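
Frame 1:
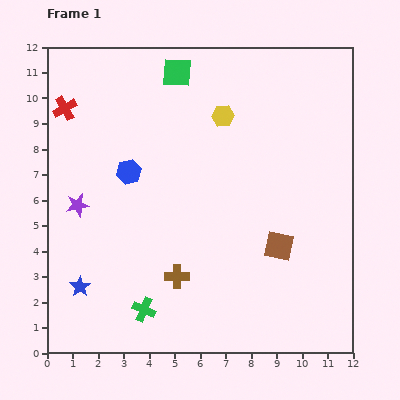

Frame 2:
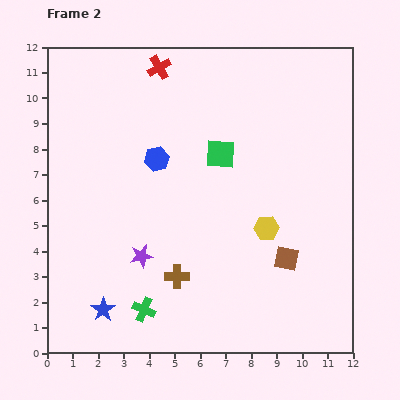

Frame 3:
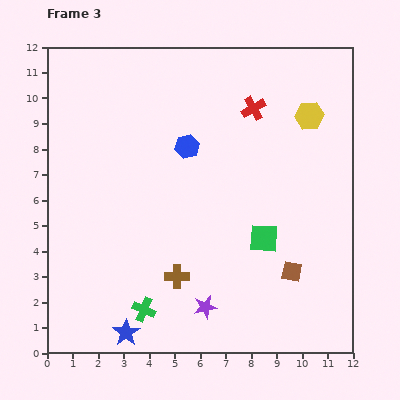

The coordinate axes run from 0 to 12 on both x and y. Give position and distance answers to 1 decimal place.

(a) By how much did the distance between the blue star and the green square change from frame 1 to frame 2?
-1.6

Distance in frame 1: 9.2. Distance in frame 2: 7.6.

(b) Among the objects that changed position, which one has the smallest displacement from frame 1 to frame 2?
the brown square

(moved 0.6)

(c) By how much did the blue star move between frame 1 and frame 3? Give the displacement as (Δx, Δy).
(1.8, -1.8)

The blue star was at (1.3, 2.6) in frame 1 and (3.1, 0.8) in frame 3.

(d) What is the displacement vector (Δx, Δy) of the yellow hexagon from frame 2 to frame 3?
(1.7, 4.4)

The yellow hexagon was at (8.6, 4.9) in frame 2 and (10.3, 9.3) in frame 3.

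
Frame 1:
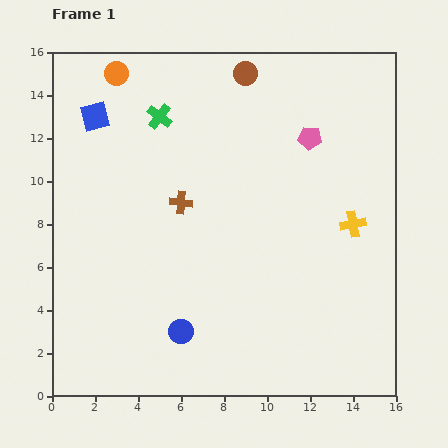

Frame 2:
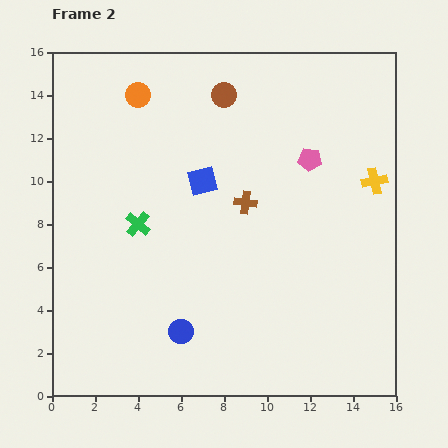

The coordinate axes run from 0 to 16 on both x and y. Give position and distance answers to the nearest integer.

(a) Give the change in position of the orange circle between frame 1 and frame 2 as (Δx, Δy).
(1, -1)

The orange circle was at (3, 15) in frame 1 and (4, 14) in frame 2.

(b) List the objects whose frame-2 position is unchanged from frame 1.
the blue circle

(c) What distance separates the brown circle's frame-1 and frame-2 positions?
1

The brown circle moved from (9, 15) to (8, 14), a distance of √(1² + 1²) ≈ 1.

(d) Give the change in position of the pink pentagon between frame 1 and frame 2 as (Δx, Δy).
(0, -1)

The pink pentagon was at (12, 12) in frame 1 and (12, 11) in frame 2.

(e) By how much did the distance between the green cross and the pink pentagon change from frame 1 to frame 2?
+2

Distance in frame 1: 7. Distance in frame 2: 9.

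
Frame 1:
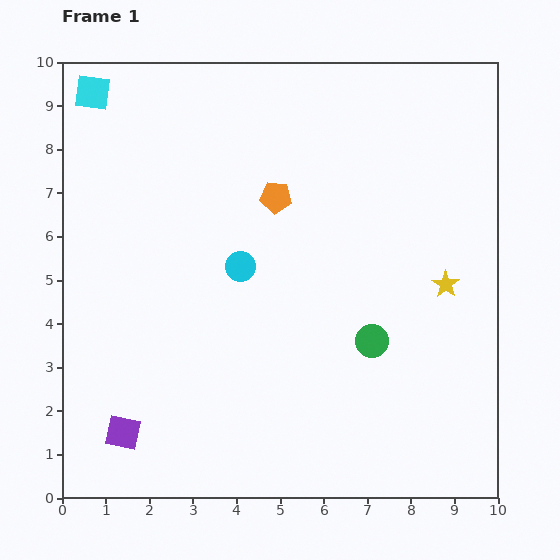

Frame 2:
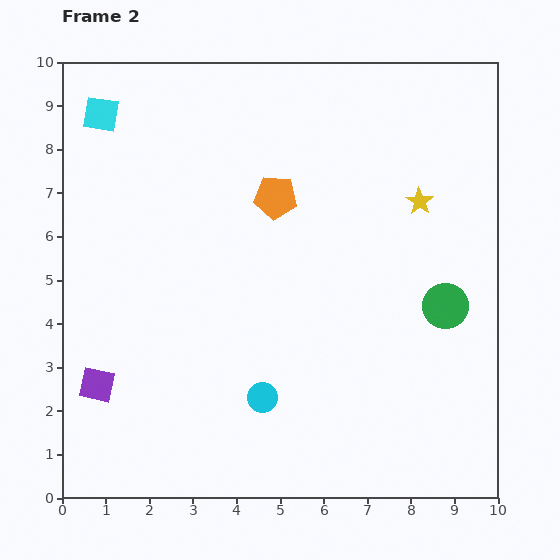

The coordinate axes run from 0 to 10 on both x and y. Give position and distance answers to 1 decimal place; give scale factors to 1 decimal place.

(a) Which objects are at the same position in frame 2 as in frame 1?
the orange pentagon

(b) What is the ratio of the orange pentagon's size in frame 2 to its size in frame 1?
1.4×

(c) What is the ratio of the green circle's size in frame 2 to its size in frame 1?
1.4×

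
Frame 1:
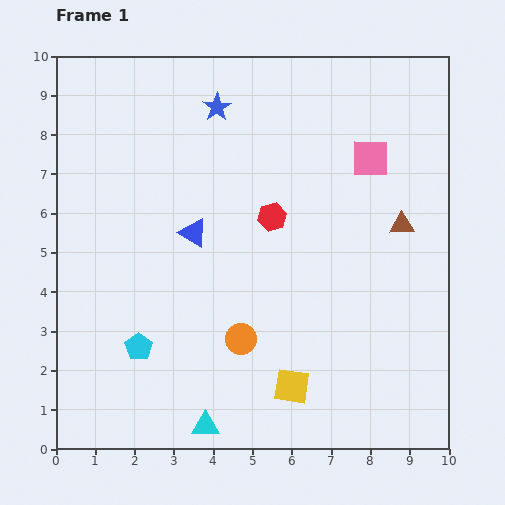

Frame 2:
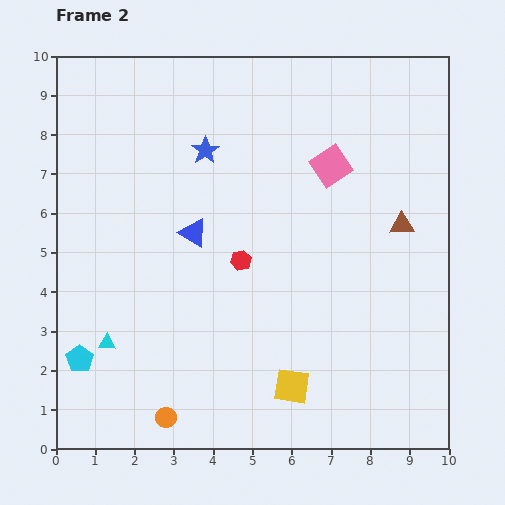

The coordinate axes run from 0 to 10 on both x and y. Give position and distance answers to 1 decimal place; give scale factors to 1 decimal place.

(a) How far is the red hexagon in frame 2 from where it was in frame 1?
1.4

The red hexagon moved from (5.5, 5.9) to (4.7, 4.8), a distance of √(0.8² + 1.1²) ≈ 1.4.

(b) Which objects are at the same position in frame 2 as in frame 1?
the brown triangle, the yellow square, the blue triangle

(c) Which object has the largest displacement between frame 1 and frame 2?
the cyan triangle

(moved 3.3; next 2.8)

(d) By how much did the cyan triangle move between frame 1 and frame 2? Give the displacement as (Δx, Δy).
(-2.5, 2.1)

The cyan triangle was at (3.8, 0.6) in frame 1 and (1.3, 2.7) in frame 2.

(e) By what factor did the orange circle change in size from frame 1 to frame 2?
0.7×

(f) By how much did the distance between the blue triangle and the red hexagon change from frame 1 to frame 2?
-0.6

Distance in frame 1: 2.0. Distance in frame 2: 1.4.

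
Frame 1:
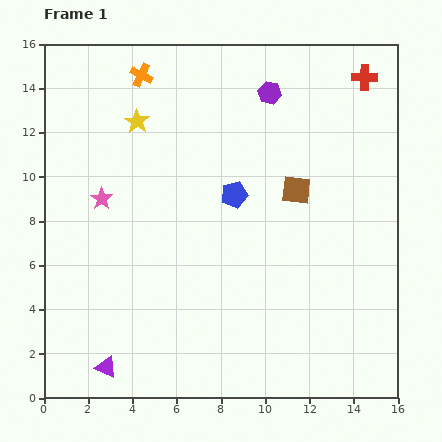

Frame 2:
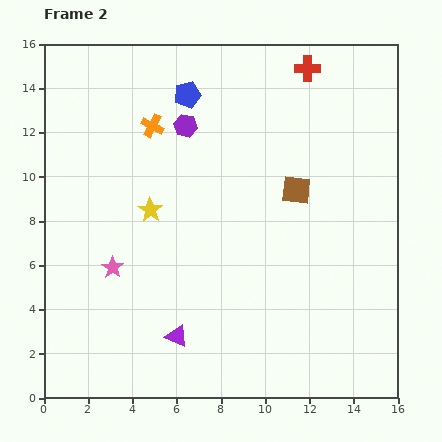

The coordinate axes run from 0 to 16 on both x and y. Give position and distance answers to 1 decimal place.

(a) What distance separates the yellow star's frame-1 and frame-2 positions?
4.0

The yellow star moved from (4.2, 12.5) to (4.8, 8.5), a distance of √(0.6² + 4.0²) ≈ 4.0.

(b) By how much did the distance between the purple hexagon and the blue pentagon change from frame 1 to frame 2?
-3.5

Distance in frame 1: 4.9. Distance in frame 2: 1.4.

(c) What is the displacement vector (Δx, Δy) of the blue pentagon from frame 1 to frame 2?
(-2.1, 4.5)

The blue pentagon was at (8.6, 9.2) in frame 1 and (6.5, 13.7) in frame 2.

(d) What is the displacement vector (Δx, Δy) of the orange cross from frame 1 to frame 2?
(0.5, -2.3)

The orange cross was at (4.4, 14.6) in frame 1 and (4.9, 12.3) in frame 2.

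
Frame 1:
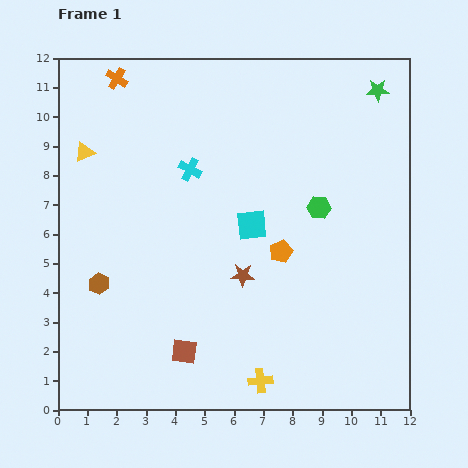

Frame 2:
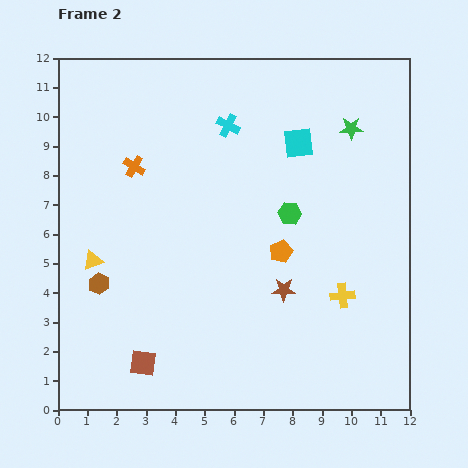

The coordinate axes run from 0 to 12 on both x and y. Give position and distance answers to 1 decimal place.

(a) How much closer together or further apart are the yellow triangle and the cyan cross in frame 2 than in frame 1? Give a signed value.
+2.9

Distance in frame 1: 3.6. Distance in frame 2: 6.5.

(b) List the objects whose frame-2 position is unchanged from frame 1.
the orange pentagon, the brown hexagon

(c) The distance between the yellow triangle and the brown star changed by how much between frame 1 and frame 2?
-0.2

Distance in frame 1: 6.8. Distance in frame 2: 6.6.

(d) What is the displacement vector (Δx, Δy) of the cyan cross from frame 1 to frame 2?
(1.3, 1.5)

The cyan cross was at (4.5, 8.2) in frame 1 and (5.8, 9.7) in frame 2.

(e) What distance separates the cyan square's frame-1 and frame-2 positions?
3.2

The cyan square moved from (6.6, 6.3) to (8.2, 9.1), a distance of √(1.6² + 2.8²) ≈ 3.2.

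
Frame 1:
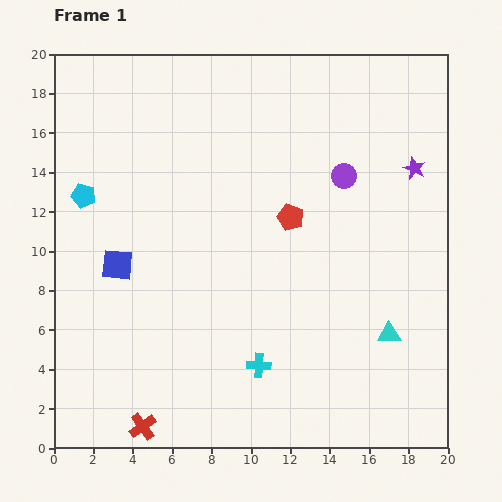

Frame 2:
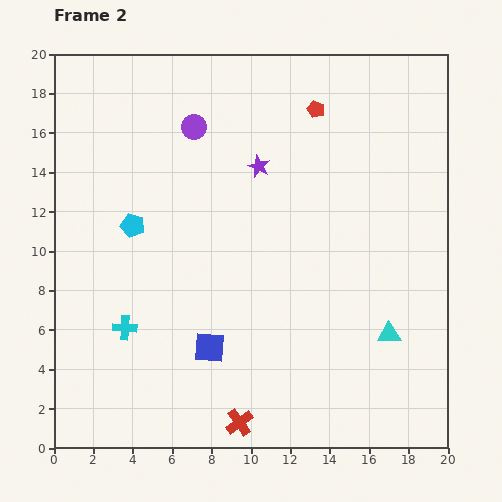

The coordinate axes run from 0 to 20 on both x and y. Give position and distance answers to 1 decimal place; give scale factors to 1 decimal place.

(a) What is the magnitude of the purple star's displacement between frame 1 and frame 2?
7.9

The purple star moved from (18.3, 14.2) to (10.4, 14.3), a distance of √(7.9² + 0.1²) ≈ 7.9.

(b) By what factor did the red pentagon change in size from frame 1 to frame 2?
0.7×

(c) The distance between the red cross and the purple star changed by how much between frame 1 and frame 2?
-6.0

Distance in frame 1: 19.0. Distance in frame 2: 13.0.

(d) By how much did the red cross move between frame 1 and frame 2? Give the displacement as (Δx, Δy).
(4.9, 0.2)

The red cross was at (4.5, 1.1) in frame 1 and (9.4, 1.3) in frame 2.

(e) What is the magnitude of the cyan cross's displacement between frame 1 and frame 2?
7.1

The cyan cross moved from (10.4, 4.2) to (3.6, 6.1), a distance of √(6.8² + 1.9²) ≈ 7.1.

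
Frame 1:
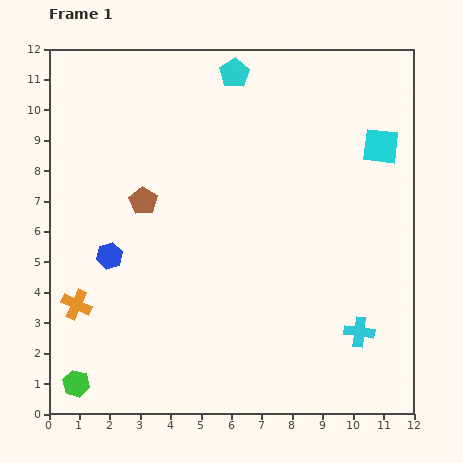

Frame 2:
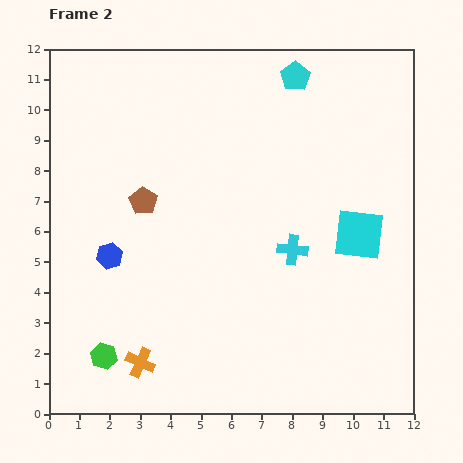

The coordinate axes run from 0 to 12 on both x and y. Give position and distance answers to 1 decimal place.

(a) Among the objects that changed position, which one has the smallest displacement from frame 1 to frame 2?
the green hexagon

(moved 1.3)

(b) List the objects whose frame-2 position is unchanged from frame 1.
the brown pentagon, the blue hexagon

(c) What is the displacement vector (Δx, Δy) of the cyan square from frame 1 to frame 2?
(-0.7, -2.9)

The cyan square was at (10.9, 8.8) in frame 1 and (10.2, 5.9) in frame 2.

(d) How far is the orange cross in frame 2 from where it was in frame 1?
2.8

The orange cross moved from (0.9, 3.6) to (3.0, 1.7), a distance of √(2.1² + 1.9²) ≈ 2.8.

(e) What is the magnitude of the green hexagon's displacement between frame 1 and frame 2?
1.3

The green hexagon moved from (0.9, 1.0) to (1.8, 1.9), a distance of √(0.9² + 0.9²) ≈ 1.3.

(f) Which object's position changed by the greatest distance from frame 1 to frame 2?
the cyan cross

(moved 3.5; next 3.0)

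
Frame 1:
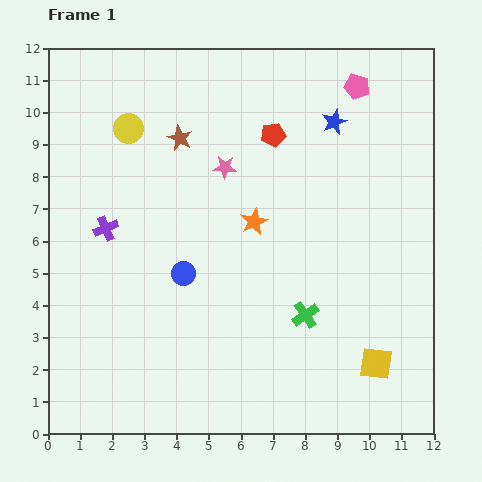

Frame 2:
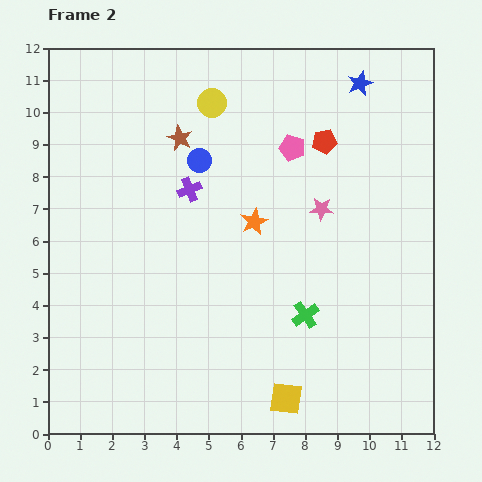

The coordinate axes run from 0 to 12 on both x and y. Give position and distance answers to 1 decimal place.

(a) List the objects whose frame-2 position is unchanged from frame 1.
the orange star, the green cross, the brown star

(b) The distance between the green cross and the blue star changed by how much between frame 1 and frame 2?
+1.3

Distance in frame 1: 6.1. Distance in frame 2: 7.4.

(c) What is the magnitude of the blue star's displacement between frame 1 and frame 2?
1.4

The blue star moved from (8.9, 9.7) to (9.7, 10.9), a distance of √(0.8² + 1.2²) ≈ 1.4.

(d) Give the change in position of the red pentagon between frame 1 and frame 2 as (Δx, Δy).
(1.6, -0.2)

The red pentagon was at (7.0, 9.3) in frame 1 and (8.6, 9.1) in frame 2.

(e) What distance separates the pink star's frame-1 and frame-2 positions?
3.3

The pink star moved from (5.5, 8.3) to (8.5, 7.0), a distance of √(3.0² + 1.3²) ≈ 3.3.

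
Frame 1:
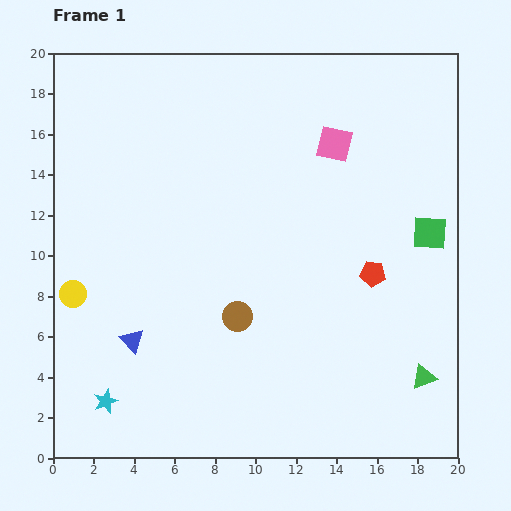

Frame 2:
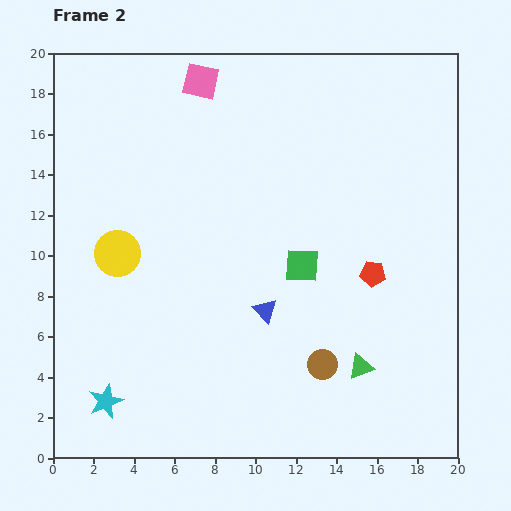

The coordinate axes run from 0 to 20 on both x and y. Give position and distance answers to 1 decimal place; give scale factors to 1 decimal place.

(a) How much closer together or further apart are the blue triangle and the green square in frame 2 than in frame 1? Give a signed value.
-12.8

Distance in frame 1: 15.6. Distance in frame 2: 2.8.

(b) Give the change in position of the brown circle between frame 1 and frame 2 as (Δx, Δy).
(4.2, -2.4)

The brown circle was at (9.1, 7.0) in frame 1 and (13.3, 4.6) in frame 2.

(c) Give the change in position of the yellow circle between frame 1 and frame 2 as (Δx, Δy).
(2.2, 2.0)

The yellow circle was at (1.0, 8.1) in frame 1 and (3.2, 10.1) in frame 2.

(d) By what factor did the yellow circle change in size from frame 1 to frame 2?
1.7×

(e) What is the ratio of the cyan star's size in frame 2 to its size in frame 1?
1.4×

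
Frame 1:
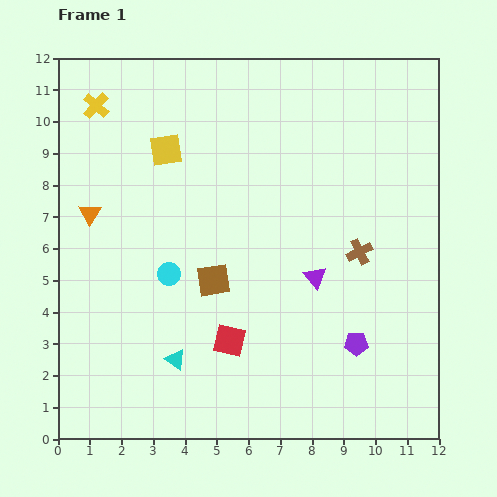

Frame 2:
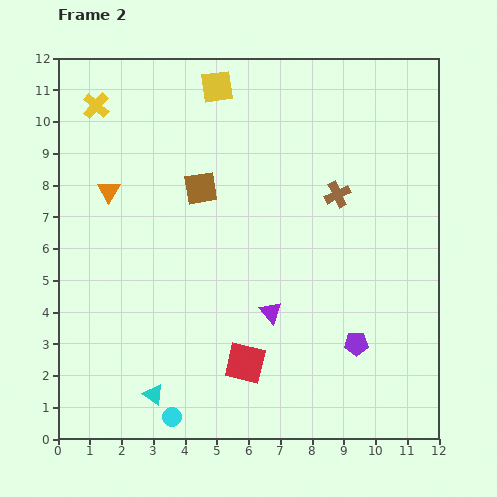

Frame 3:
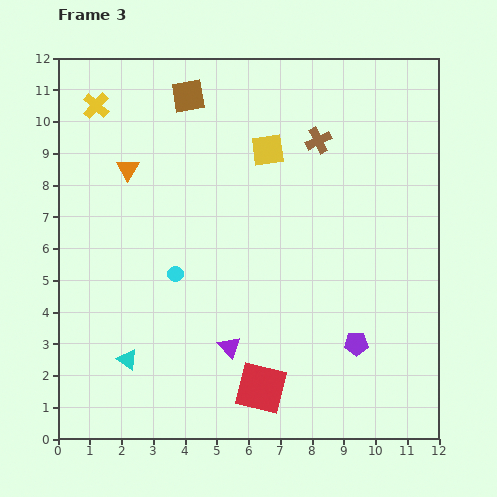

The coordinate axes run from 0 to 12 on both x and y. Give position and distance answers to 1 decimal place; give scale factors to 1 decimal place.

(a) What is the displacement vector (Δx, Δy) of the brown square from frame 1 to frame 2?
(-0.4, 2.9)

The brown square was at (4.9, 5.0) in frame 1 and (4.5, 7.9) in frame 2.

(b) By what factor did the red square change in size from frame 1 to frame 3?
1.6×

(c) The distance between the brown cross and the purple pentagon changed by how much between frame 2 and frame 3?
+1.8

Distance in frame 2: 4.7. Distance in frame 3: 6.5.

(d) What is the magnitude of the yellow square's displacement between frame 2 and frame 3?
2.6

The yellow square moved from (5.0, 11.1) to (6.6, 9.1), a distance of √(1.6² + 2.0²) ≈ 2.6.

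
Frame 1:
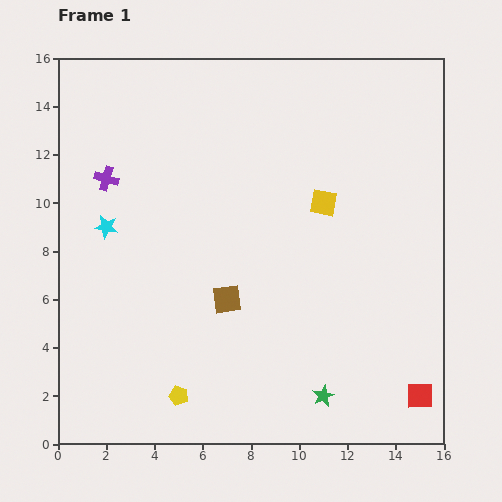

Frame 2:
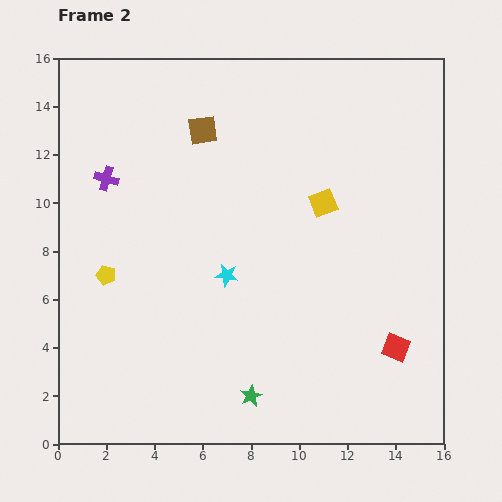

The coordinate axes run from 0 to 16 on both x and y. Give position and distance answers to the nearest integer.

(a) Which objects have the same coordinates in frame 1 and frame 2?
the purple cross, the yellow square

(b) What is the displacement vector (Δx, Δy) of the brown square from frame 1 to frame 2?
(-1, 7)

The brown square was at (7, 6) in frame 1 and (6, 13) in frame 2.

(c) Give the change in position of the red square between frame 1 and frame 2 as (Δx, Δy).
(-1, 2)

The red square was at (15, 2) in frame 1 and (14, 4) in frame 2.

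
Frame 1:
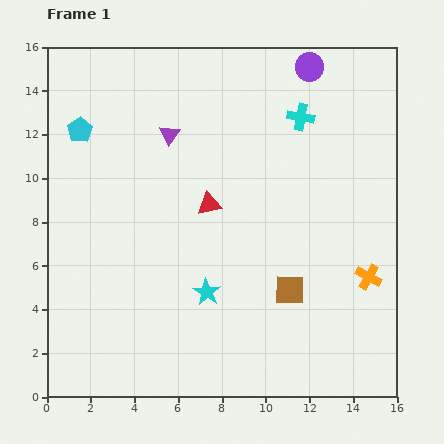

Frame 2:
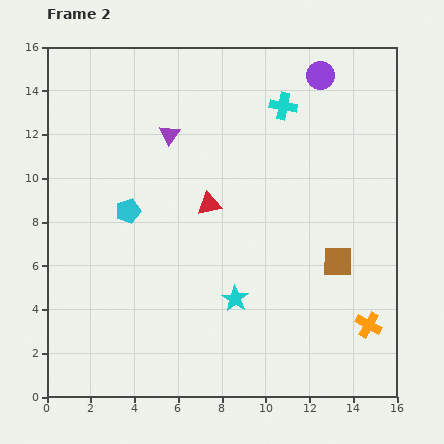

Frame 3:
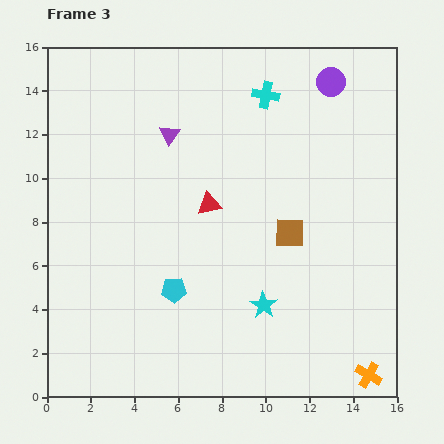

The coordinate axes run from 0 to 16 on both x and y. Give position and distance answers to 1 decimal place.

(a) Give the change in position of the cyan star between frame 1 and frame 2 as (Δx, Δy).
(1.3, -0.3)

The cyan star was at (7.3, 4.8) in frame 1 and (8.6, 4.5) in frame 2.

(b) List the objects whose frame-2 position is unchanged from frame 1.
the purple triangle, the red triangle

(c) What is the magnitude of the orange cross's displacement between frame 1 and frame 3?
4.5

The orange cross moved from (14.7, 5.5) to (14.7, 1.0), a distance of √(0.0² + 4.5²) ≈ 4.5.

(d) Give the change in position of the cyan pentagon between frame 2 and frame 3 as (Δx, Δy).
(2.1, -3.6)

The cyan pentagon was at (3.7, 8.5) in frame 2 and (5.8, 4.9) in frame 3.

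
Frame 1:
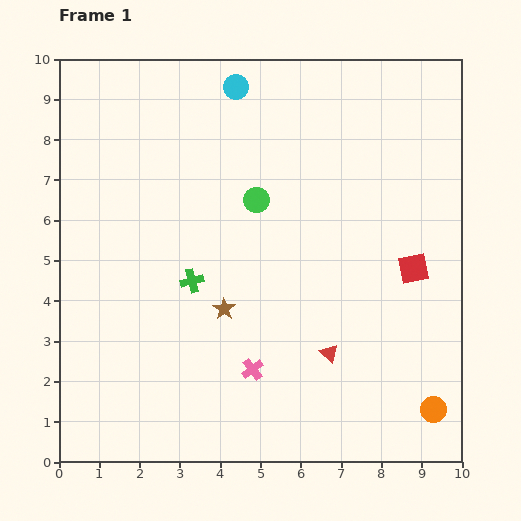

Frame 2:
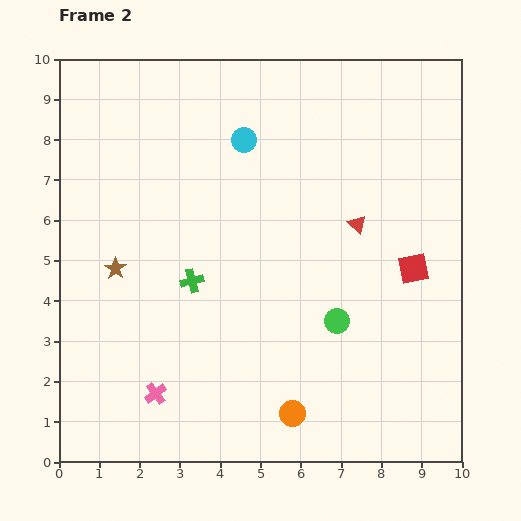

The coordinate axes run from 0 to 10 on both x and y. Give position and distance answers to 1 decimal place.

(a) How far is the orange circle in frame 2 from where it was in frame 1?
3.5

The orange circle moved from (9.3, 1.3) to (5.8, 1.2), a distance of √(3.5² + 0.1²) ≈ 3.5.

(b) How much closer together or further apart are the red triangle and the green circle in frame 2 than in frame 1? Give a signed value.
-1.7

Distance in frame 1: 4.2. Distance in frame 2: 2.5.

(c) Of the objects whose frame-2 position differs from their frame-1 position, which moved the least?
the cyan circle

(moved 1.3)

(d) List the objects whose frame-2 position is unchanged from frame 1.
the red square, the green cross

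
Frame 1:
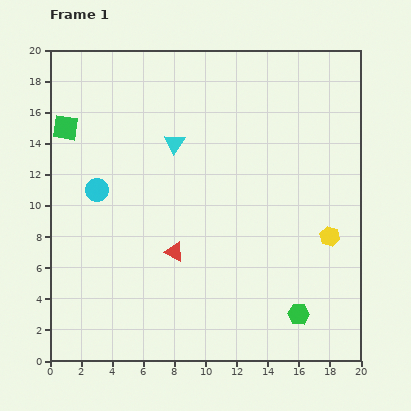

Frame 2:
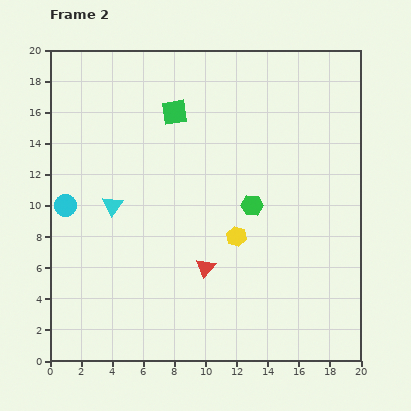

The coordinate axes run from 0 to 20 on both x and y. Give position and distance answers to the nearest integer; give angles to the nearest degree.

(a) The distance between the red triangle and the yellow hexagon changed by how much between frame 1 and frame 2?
-7

Distance in frame 1: 10. Distance in frame 2: 3.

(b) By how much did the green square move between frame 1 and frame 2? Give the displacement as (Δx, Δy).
(7, 1)

The green square was at (1, 15) in frame 1 and (8, 16) in frame 2.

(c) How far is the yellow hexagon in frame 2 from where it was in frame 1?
6

The yellow hexagon moved from (18, 8) to (12, 8), a distance of √(6² + 0²) ≈ 6.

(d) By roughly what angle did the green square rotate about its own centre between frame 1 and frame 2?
18° counter-clockwise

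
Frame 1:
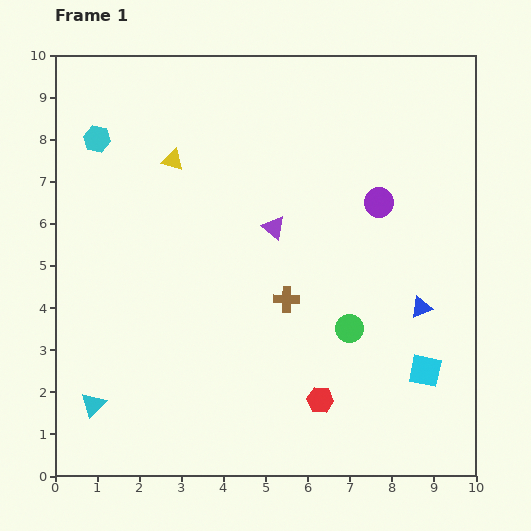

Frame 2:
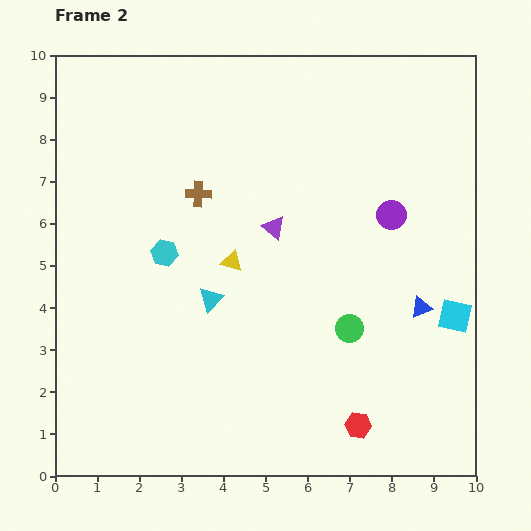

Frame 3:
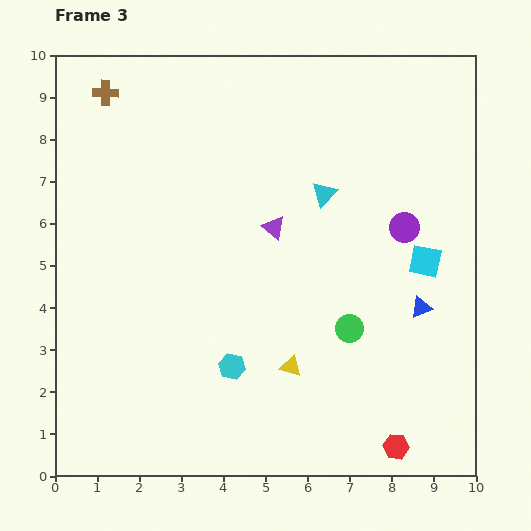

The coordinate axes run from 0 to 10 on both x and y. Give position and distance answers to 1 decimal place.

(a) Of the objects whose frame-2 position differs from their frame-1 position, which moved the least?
the purple circle

(moved 0.4)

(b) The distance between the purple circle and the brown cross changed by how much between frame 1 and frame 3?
+4.6

Distance in frame 1: 3.2. Distance in frame 3: 7.8.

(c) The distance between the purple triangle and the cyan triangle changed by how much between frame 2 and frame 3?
-0.9

Distance in frame 2: 2.3. Distance in frame 3: 1.4.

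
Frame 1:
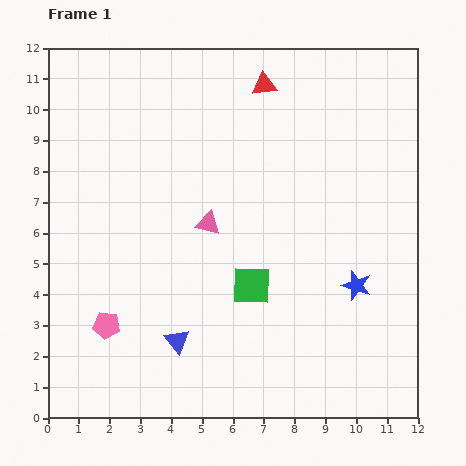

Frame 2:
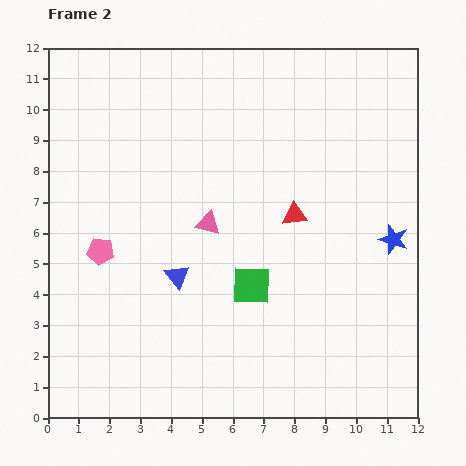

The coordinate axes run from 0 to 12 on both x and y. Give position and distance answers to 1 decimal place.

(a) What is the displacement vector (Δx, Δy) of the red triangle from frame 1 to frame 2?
(1.0, -4.2)

The red triangle was at (7.0, 10.8) in frame 1 and (8.0, 6.6) in frame 2.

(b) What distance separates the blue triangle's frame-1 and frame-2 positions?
2.1

The blue triangle moved from (4.2, 2.5) to (4.2, 4.6), a distance of √(0.0² + 2.1²) ≈ 2.1.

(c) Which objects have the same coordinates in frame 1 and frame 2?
the green square, the pink triangle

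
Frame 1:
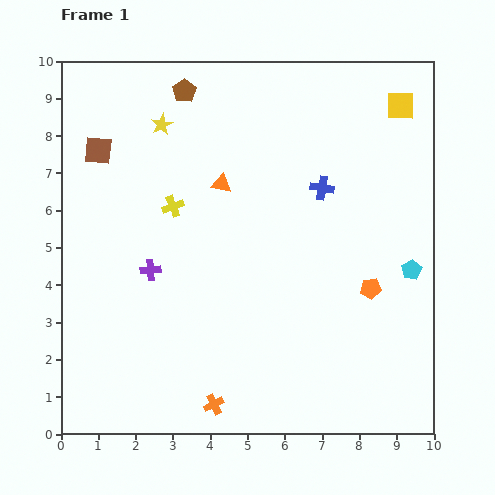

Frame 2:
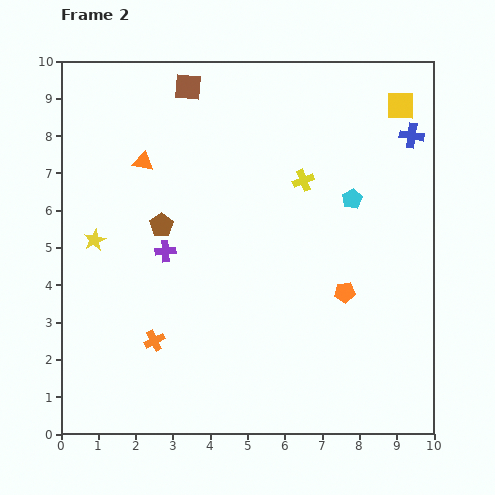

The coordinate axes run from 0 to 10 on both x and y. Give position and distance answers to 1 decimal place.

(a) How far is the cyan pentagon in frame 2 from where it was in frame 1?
2.5

The cyan pentagon moved from (9.4, 4.4) to (7.8, 6.3), a distance of √(1.6² + 1.9²) ≈ 2.5.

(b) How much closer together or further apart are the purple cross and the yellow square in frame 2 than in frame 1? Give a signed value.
-0.6

Distance in frame 1: 8.0. Distance in frame 2: 7.4.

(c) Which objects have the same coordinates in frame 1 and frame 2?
the yellow square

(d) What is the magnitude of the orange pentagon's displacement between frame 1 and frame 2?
0.7

The orange pentagon moved from (8.3, 3.9) to (7.6, 3.8), a distance of √(0.7² + 0.1²) ≈ 0.7.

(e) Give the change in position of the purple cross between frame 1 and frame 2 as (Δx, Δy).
(0.4, 0.5)

The purple cross was at (2.4, 4.4) in frame 1 and (2.8, 4.9) in frame 2.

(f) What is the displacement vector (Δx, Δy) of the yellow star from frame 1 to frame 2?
(-1.8, -3.1)

The yellow star was at (2.7, 8.3) in frame 1 and (0.9, 5.2) in frame 2.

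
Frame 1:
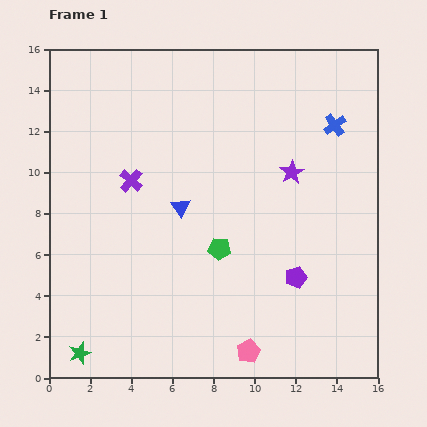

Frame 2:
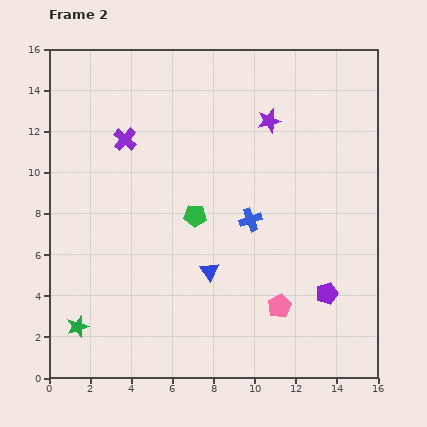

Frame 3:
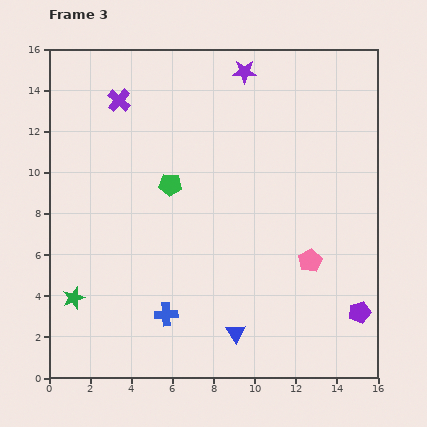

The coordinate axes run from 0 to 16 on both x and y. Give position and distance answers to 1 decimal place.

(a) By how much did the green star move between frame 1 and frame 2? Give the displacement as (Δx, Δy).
(-0.1, 1.3)

The green star was at (1.5, 1.2) in frame 1 and (1.4, 2.5) in frame 2.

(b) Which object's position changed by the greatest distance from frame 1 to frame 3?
the blue cross

(moved 12.3; next 6.7)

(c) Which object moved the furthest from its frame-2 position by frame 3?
the blue cross

(moved 6.2; next 3.3)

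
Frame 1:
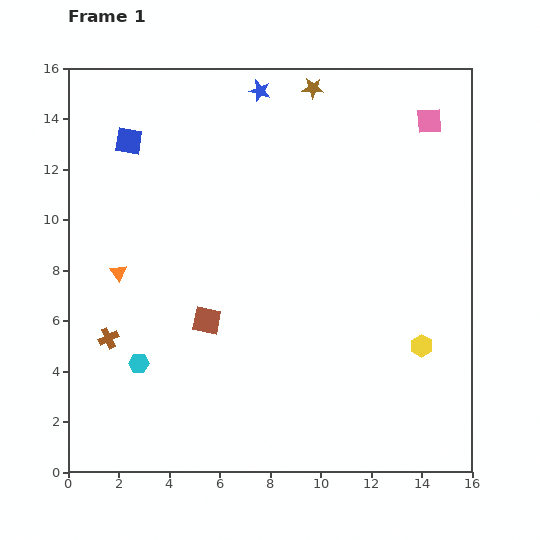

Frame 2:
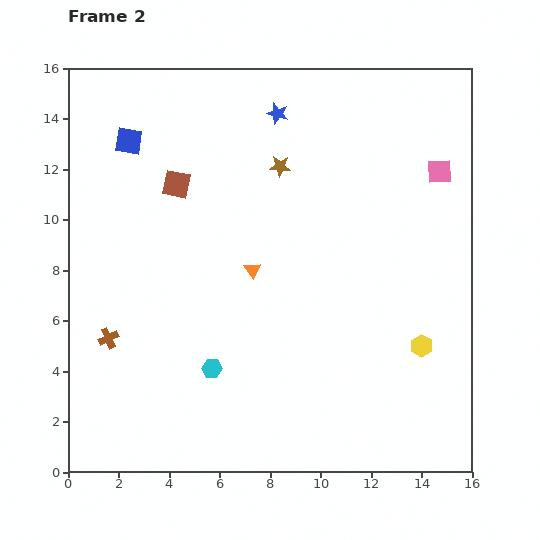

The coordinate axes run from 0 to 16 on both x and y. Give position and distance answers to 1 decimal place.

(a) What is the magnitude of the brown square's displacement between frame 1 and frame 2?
5.5

The brown square moved from (5.5, 6.0) to (4.3, 11.4), a distance of √(1.2² + 5.4²) ≈ 5.5.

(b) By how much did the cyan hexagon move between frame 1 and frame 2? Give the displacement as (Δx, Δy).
(2.9, -0.2)

The cyan hexagon was at (2.8, 4.3) in frame 1 and (5.7, 4.1) in frame 2.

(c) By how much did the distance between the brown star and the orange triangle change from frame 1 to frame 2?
-6.4

Distance in frame 1: 10.6. Distance in frame 2: 4.2.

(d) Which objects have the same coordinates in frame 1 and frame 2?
the blue square, the brown cross, the yellow hexagon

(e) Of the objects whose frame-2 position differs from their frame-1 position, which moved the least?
the blue star

(moved 1.1)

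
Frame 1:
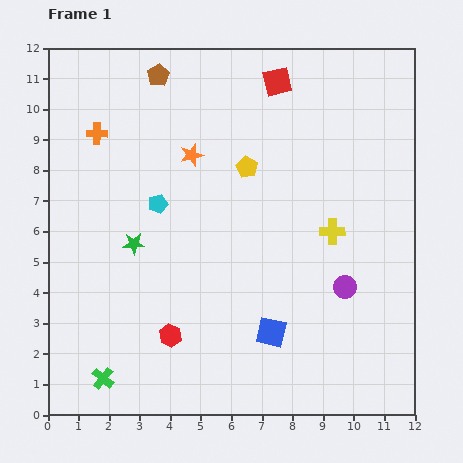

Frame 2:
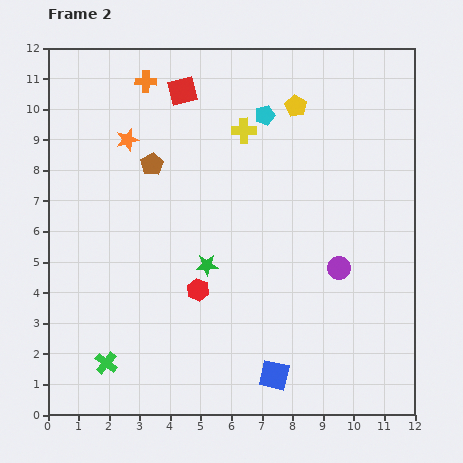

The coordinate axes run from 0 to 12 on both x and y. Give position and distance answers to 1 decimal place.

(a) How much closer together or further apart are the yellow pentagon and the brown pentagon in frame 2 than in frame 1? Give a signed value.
+0.9

Distance in frame 1: 4.2. Distance in frame 2: 5.1.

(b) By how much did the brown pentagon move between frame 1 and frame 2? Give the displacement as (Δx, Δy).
(-0.2, -2.9)

The brown pentagon was at (3.6, 11.1) in frame 1 and (3.4, 8.2) in frame 2.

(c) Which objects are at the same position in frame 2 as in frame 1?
none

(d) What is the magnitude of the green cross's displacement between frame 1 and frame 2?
0.5

The green cross moved from (1.8, 1.2) to (1.9, 1.7), a distance of √(0.1² + 0.5²) ≈ 0.5.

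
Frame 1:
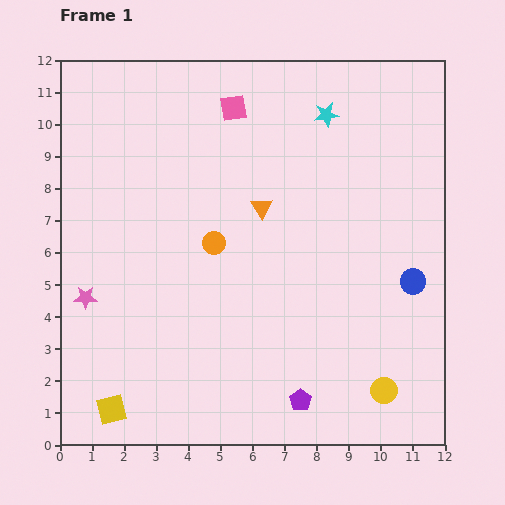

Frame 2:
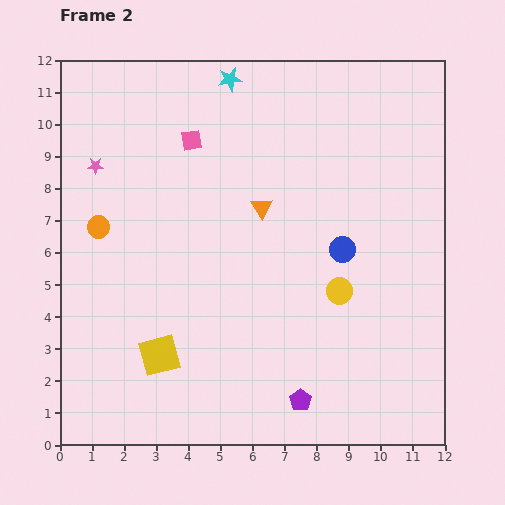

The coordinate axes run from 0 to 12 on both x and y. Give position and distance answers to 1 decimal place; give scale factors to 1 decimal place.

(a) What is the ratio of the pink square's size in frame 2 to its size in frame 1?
0.8×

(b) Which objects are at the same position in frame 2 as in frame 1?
the purple pentagon, the orange triangle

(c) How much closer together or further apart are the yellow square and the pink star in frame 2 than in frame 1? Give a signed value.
+2.6

Distance in frame 1: 3.6. Distance in frame 2: 6.2.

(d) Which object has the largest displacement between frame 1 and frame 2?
the pink star

(moved 4.1; next 3.6)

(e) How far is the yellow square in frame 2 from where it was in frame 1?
2.3

The yellow square moved from (1.6, 1.1) to (3.1, 2.8), a distance of √(1.5² + 1.7²) ≈ 2.3.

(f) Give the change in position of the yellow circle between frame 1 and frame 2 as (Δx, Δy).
(-1.4, 3.1)

The yellow circle was at (10.1, 1.7) in frame 1 and (8.7, 4.8) in frame 2.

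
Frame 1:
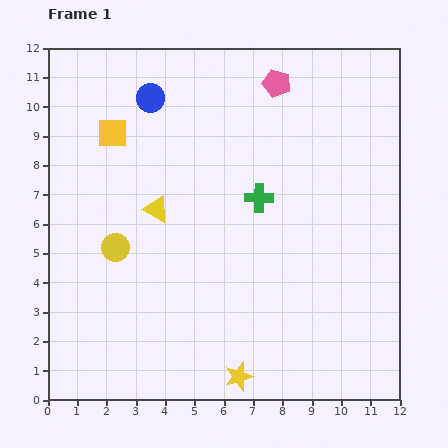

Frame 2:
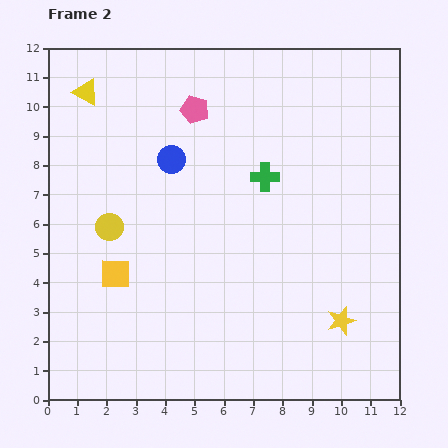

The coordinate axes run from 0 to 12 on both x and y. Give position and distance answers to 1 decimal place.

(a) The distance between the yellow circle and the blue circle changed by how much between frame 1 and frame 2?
-2.1

Distance in frame 1: 5.2. Distance in frame 2: 3.1.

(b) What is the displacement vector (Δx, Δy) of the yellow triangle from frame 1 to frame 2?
(-2.4, 4.0)

The yellow triangle was at (3.7, 6.5) in frame 1 and (1.3, 10.5) in frame 2.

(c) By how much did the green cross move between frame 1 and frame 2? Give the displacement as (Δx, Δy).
(0.2, 0.7)

The green cross was at (7.2, 6.9) in frame 1 and (7.4, 7.6) in frame 2.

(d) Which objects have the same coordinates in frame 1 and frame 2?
none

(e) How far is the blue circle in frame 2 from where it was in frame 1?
2.2

The blue circle moved from (3.5, 10.3) to (4.2, 8.2), a distance of √(0.7² + 2.1²) ≈ 2.2.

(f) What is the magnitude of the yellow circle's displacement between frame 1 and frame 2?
0.7

The yellow circle moved from (2.3, 5.2) to (2.1, 5.9), a distance of √(0.2² + 0.7²) ≈ 0.7.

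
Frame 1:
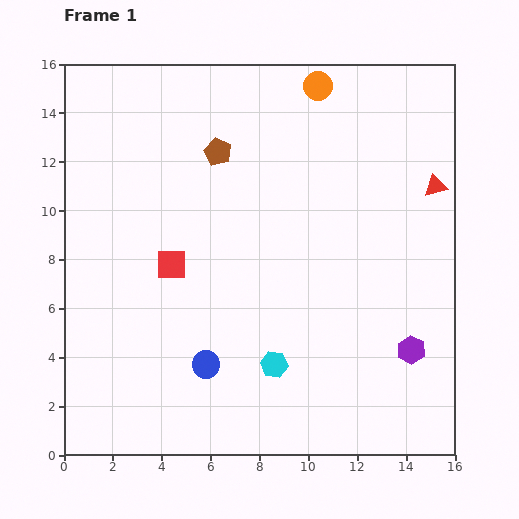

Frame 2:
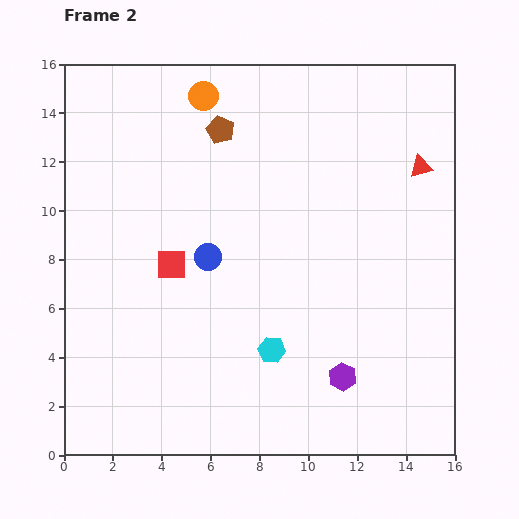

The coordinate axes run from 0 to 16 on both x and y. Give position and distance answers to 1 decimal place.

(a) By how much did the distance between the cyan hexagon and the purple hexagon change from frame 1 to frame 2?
-2.5

Distance in frame 1: 5.6. Distance in frame 2: 3.1.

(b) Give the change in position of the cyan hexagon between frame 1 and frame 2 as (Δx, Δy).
(-0.1, 0.6)

The cyan hexagon was at (8.6, 3.7) in frame 1 and (8.5, 4.3) in frame 2.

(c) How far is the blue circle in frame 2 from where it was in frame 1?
4.4

The blue circle moved from (5.8, 3.7) to (5.9, 8.1), a distance of √(0.1² + 4.4²) ≈ 4.4.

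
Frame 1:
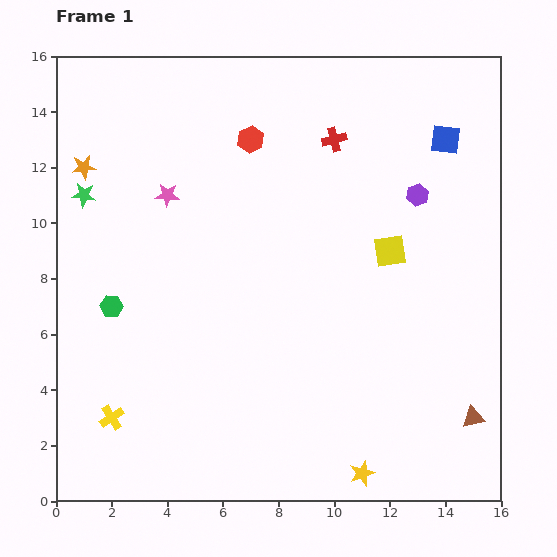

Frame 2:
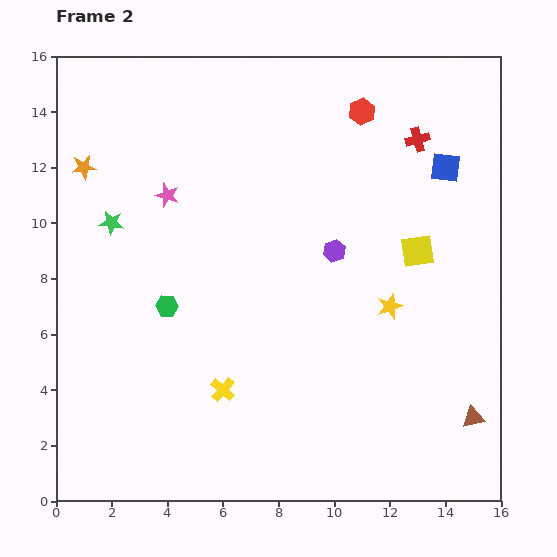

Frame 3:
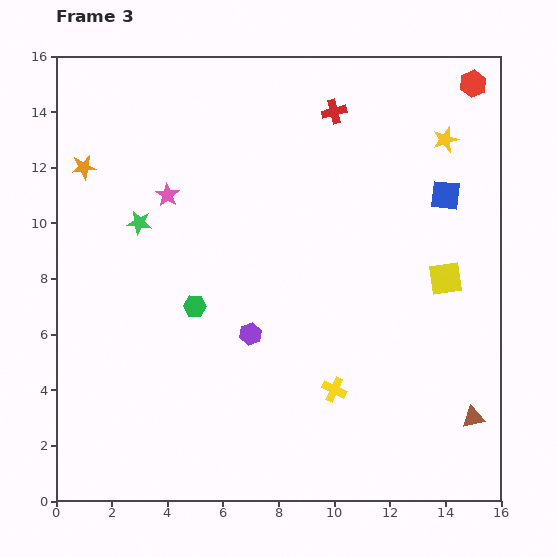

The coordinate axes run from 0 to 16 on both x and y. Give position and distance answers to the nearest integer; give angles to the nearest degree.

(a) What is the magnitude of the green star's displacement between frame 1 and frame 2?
1

The green star moved from (1, 11) to (2, 10), a distance of √(1² + 1²) ≈ 1.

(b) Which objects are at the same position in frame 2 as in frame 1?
the brown triangle, the orange star, the pink star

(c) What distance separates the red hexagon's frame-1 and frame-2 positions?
4

The red hexagon moved from (7, 13) to (11, 14), a distance of √(4² + 1²) ≈ 4.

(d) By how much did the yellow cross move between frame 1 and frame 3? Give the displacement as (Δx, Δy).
(8, 1)

The yellow cross was at (2, 3) in frame 1 and (10, 4) in frame 3.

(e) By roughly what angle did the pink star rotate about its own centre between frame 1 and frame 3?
30° clockwise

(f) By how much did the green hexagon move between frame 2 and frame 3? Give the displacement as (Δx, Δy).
(1, 0)

The green hexagon was at (4, 7) in frame 2 and (5, 7) in frame 3.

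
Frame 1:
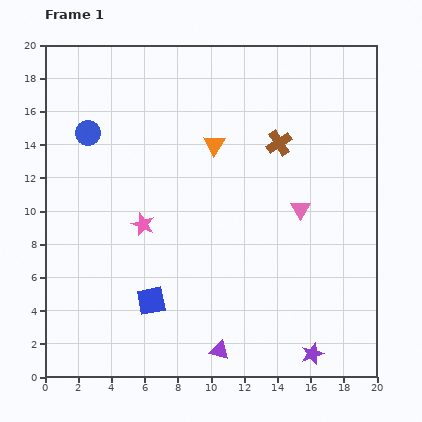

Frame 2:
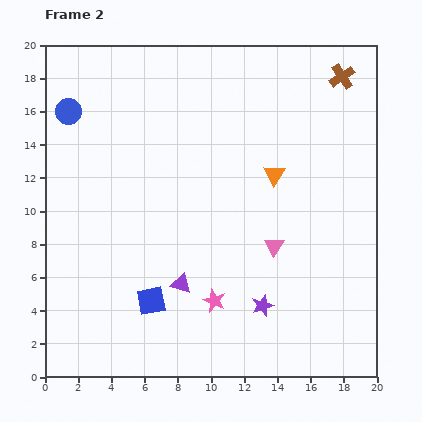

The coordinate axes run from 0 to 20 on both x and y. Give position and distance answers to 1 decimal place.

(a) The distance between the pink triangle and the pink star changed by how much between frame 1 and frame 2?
-4.6

Distance in frame 1: 9.5. Distance in frame 2: 4.9.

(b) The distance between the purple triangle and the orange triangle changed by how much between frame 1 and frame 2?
-3.7

Distance in frame 1: 12.4. Distance in frame 2: 8.7.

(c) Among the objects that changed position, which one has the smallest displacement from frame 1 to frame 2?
the blue circle

(moved 1.8)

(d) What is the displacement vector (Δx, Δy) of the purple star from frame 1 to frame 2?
(-3.0, 2.9)

The purple star was at (16.1, 1.4) in frame 1 and (13.1, 4.3) in frame 2.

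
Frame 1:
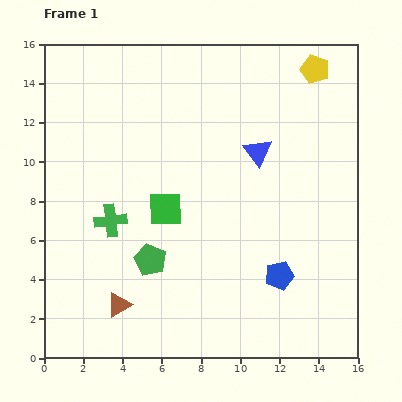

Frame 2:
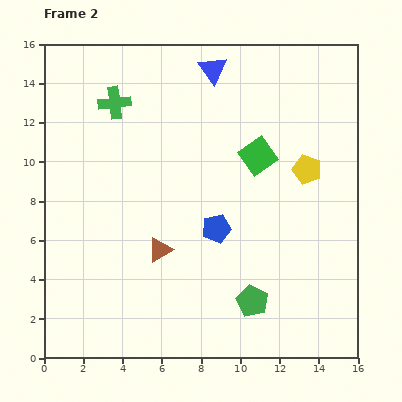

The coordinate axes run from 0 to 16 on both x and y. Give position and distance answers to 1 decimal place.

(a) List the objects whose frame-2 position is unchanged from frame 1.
none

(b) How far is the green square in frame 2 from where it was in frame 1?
5.4

The green square moved from (6.2, 7.6) to (10.9, 10.3), a distance of √(4.7² + 2.7²) ≈ 5.4.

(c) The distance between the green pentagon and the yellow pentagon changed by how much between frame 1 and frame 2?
-5.5

Distance in frame 1: 12.8. Distance in frame 2: 7.3.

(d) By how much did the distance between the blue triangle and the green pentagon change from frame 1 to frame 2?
+4.2

Distance in frame 1: 7.8. Distance in frame 2: 12.0.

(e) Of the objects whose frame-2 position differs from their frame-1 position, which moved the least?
the brown triangle

(moved 3.5)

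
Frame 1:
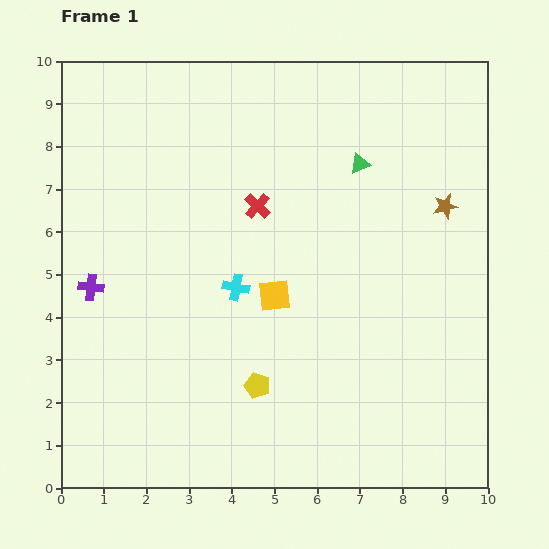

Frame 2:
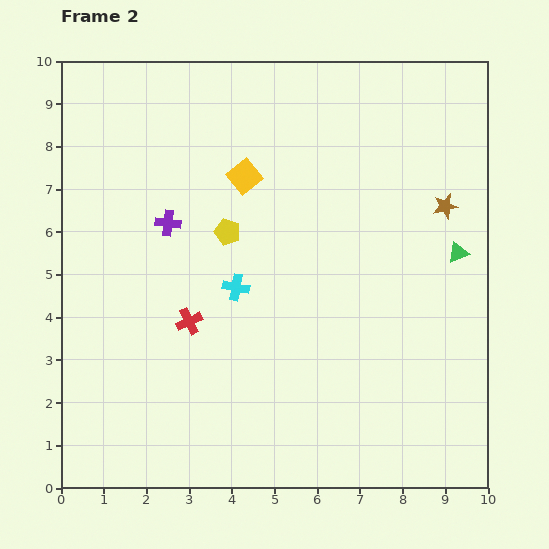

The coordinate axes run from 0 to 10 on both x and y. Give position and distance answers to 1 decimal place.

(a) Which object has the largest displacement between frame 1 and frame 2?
the yellow pentagon

(moved 3.7; next 3.1)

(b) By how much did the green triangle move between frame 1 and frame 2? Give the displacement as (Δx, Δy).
(2.3, -2.1)

The green triangle was at (7.0, 7.6) in frame 1 and (9.3, 5.5) in frame 2.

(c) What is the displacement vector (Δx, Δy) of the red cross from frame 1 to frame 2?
(-1.6, -2.7)

The red cross was at (4.6, 6.6) in frame 1 and (3.0, 3.9) in frame 2.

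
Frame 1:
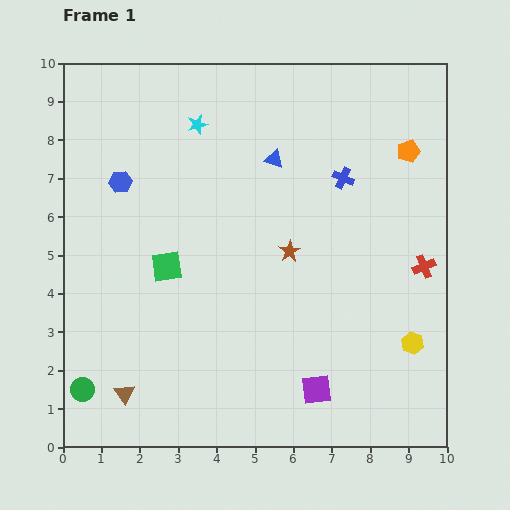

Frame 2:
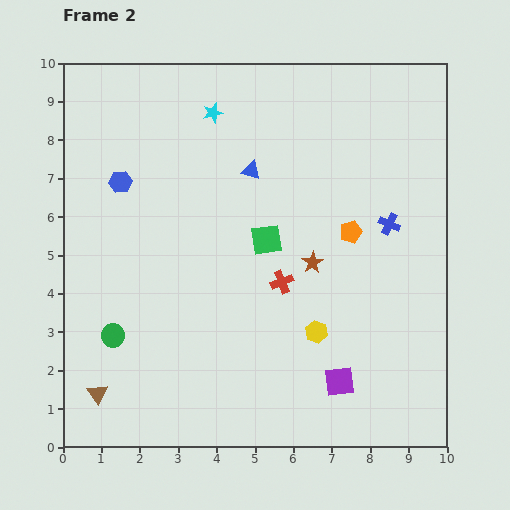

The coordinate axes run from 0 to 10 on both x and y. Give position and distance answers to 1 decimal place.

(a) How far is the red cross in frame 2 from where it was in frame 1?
3.7

The red cross moved from (9.4, 4.7) to (5.7, 4.3), a distance of √(3.7² + 0.4²) ≈ 3.7.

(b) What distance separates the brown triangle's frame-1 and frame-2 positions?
0.7

The brown triangle moved from (1.6, 1.4) to (0.9, 1.4), a distance of √(0.7² + 0.0²) ≈ 0.7.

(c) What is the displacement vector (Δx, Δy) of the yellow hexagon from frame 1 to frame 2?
(-2.5, 0.3)

The yellow hexagon was at (9.1, 2.7) in frame 1 and (6.6, 3.0) in frame 2.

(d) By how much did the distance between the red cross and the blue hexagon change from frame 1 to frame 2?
-3.3

Distance in frame 1: 8.2. Distance in frame 2: 4.9.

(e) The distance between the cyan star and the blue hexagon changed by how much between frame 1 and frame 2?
+0.5

Distance in frame 1: 2.5. Distance in frame 2: 3.0.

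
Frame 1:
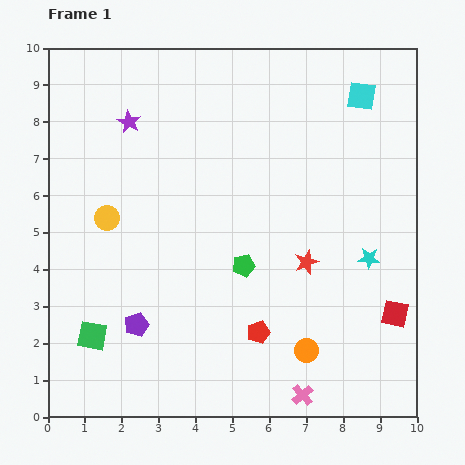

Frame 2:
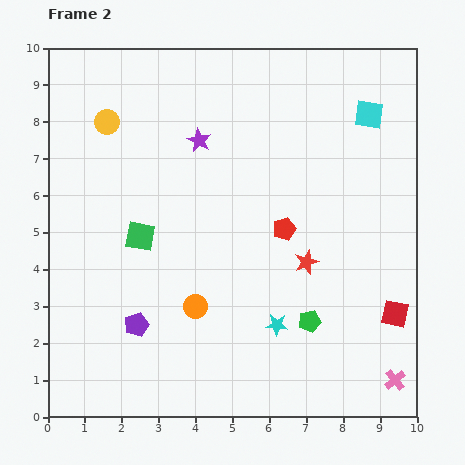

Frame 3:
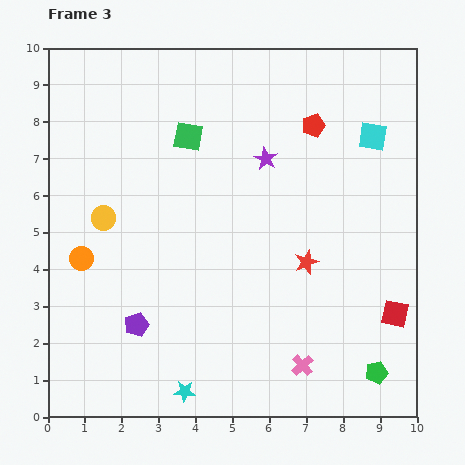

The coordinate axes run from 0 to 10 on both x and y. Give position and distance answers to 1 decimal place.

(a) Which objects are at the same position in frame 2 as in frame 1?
the purple pentagon, the red star, the red square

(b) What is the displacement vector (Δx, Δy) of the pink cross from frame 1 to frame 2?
(2.5, 0.4)

The pink cross was at (6.9, 0.6) in frame 1 and (9.4, 1.0) in frame 2.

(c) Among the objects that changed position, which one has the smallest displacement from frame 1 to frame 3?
the yellow circle

(moved 0.1)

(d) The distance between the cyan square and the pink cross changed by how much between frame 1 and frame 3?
-1.8

Distance in frame 1: 8.3. Distance in frame 3: 6.5.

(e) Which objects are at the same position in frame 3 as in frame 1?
the purple pentagon, the red star, the red square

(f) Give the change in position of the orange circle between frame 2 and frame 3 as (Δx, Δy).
(-3.1, 1.3)

The orange circle was at (4.0, 3.0) in frame 2 and (0.9, 4.3) in frame 3.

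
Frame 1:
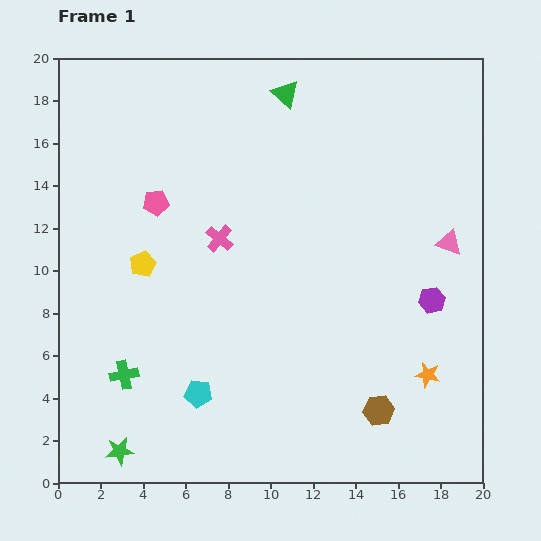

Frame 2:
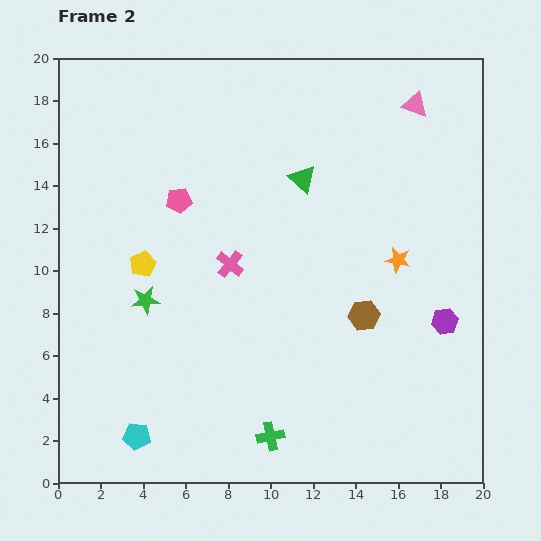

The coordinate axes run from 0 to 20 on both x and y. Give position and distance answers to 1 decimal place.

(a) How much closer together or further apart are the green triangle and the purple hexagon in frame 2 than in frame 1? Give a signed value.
-2.4

Distance in frame 1: 11.9. Distance in frame 2: 9.5.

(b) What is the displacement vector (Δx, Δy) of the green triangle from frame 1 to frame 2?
(0.8, -4.0)

The green triangle was at (10.7, 18.3) in frame 1 and (11.5, 14.3) in frame 2.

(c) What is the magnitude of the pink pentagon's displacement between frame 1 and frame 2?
1.1

The pink pentagon moved from (4.6, 13.2) to (5.7, 13.3), a distance of √(1.1² + 0.1²) ≈ 1.1.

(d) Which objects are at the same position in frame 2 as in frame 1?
the yellow pentagon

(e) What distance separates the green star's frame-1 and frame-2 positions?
7.2

The green star moved from (2.9, 1.5) to (4.1, 8.6), a distance of √(1.2² + 7.1²) ≈ 7.2.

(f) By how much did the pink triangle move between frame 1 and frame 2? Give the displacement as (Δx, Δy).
(-1.6, 6.5)

The pink triangle was at (18.4, 11.3) in frame 1 and (16.8, 17.8) in frame 2.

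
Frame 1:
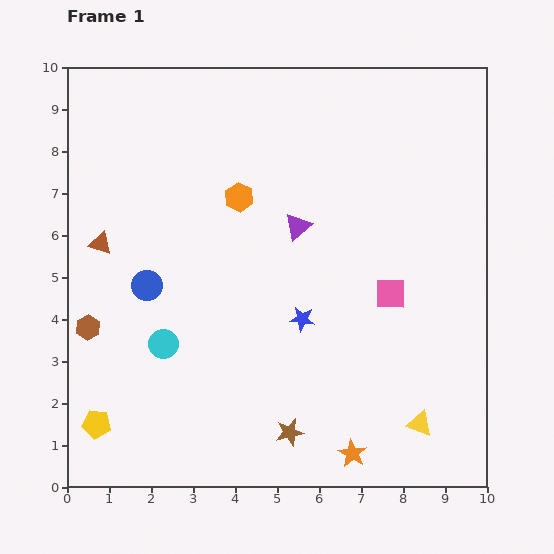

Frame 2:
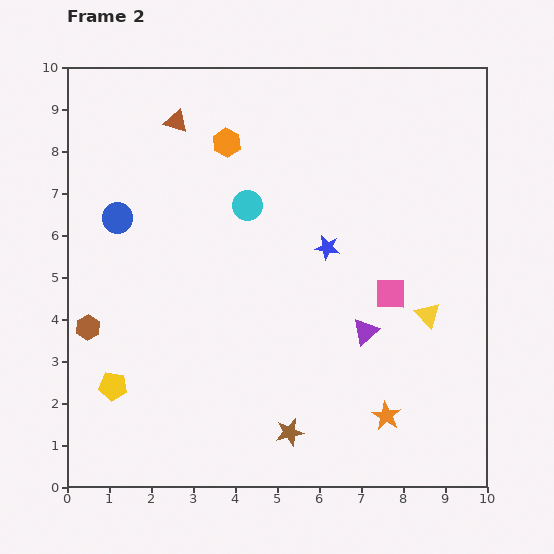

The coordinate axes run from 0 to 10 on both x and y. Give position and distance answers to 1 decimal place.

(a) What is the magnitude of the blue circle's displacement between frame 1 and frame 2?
1.7

The blue circle moved from (1.9, 4.8) to (1.2, 6.4), a distance of √(0.7² + 1.6²) ≈ 1.7.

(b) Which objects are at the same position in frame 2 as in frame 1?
the brown hexagon, the pink square, the brown star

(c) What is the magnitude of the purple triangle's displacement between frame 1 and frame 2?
3.0

The purple triangle moved from (5.5, 6.2) to (7.1, 3.7), a distance of √(1.6² + 2.5²) ≈ 3.0.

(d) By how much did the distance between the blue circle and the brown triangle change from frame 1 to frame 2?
+1.2

Distance in frame 1: 1.5. Distance in frame 2: 2.7.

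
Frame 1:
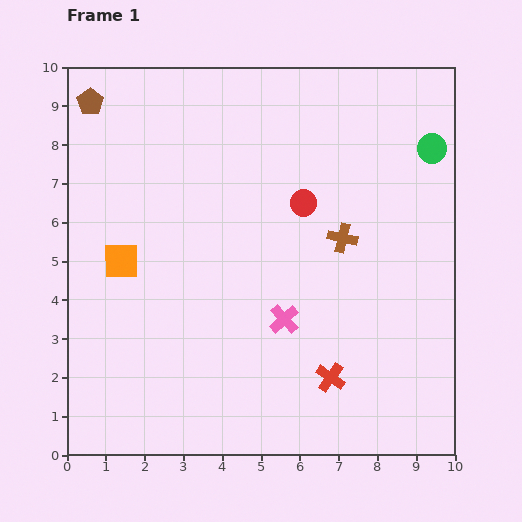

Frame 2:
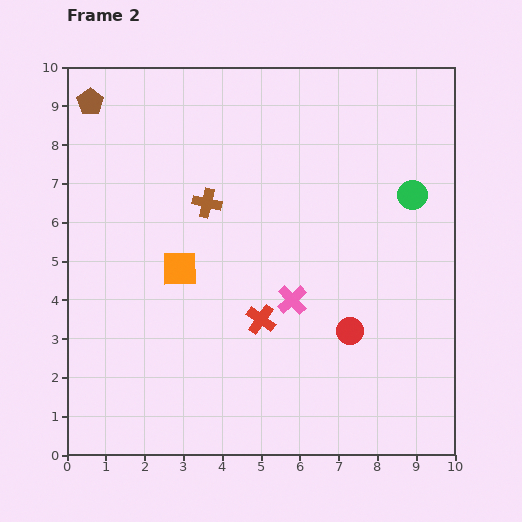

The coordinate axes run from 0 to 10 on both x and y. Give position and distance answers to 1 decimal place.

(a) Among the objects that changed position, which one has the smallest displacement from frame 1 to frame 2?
the pink cross

(moved 0.5)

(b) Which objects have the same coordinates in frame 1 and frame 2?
the brown pentagon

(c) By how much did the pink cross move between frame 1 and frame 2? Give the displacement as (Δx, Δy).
(0.2, 0.5)

The pink cross was at (5.6, 3.5) in frame 1 and (5.8, 4.0) in frame 2.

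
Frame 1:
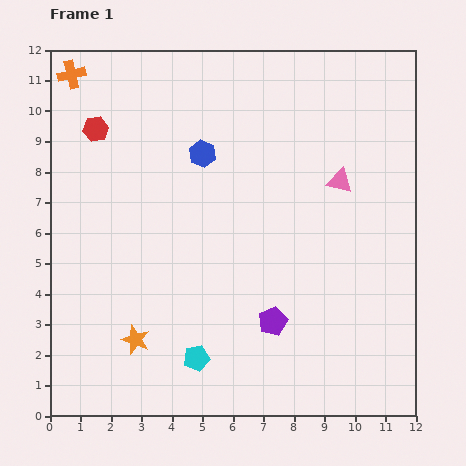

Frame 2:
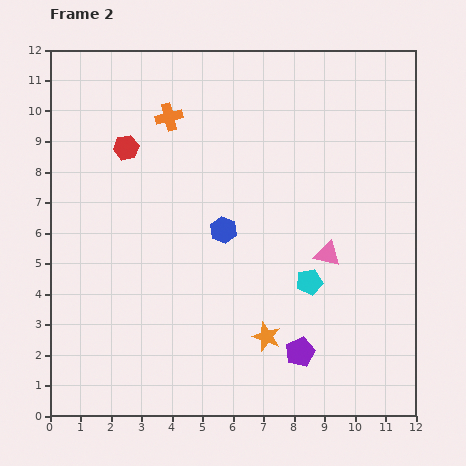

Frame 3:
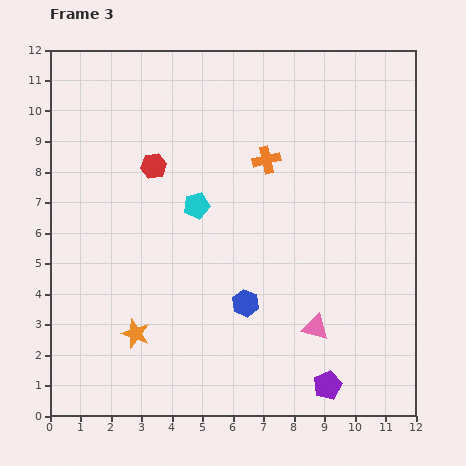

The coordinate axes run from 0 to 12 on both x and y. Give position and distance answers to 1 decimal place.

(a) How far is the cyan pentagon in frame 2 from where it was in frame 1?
4.5

The cyan pentagon moved from (4.8, 1.9) to (8.5, 4.4), a distance of √(3.7² + 2.5²) ≈ 4.5.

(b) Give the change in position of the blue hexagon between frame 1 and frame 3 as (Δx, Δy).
(1.4, -4.9)

The blue hexagon was at (5.0, 8.6) in frame 1 and (6.4, 3.7) in frame 3.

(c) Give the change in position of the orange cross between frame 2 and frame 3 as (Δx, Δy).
(3.2, -1.4)

The orange cross was at (3.9, 9.8) in frame 2 and (7.1, 8.4) in frame 3.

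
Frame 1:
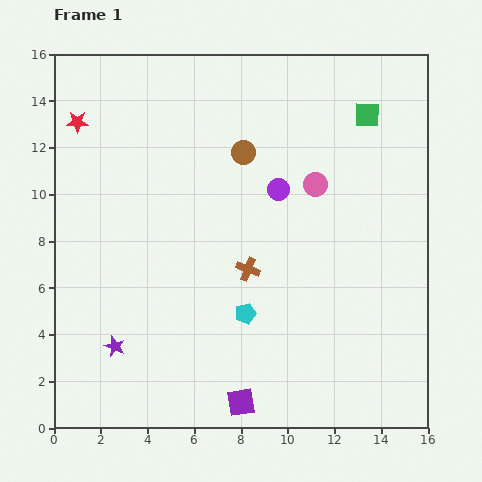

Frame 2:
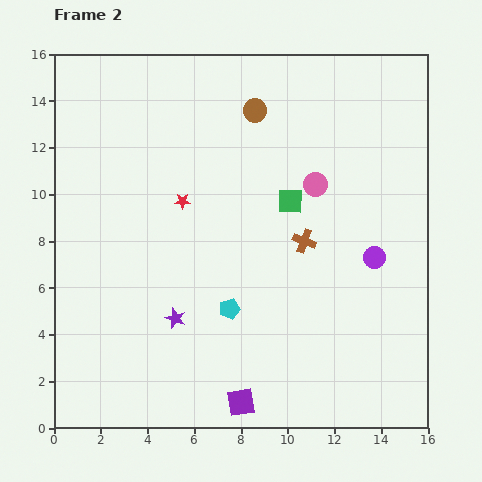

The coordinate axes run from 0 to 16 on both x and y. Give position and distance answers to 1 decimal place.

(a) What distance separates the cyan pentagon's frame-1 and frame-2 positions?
0.7

The cyan pentagon moved from (8.2, 4.9) to (7.5, 5.1), a distance of √(0.7² + 0.2²) ≈ 0.7.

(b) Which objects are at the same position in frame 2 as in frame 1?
the purple square, the pink circle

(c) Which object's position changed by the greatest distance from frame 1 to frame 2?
the red star

(moved 5.6; next 5.0)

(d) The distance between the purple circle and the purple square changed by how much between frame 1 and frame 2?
-0.8

Distance in frame 1: 9.2. Distance in frame 2: 8.4.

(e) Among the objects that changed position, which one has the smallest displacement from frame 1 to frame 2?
the cyan pentagon

(moved 0.7)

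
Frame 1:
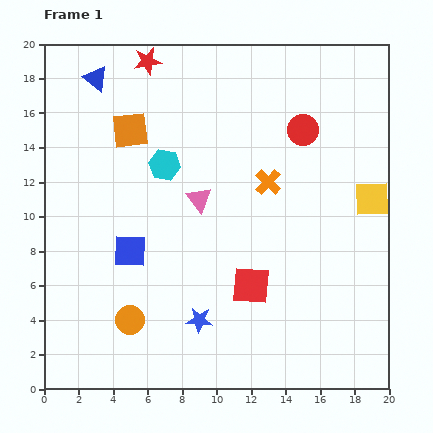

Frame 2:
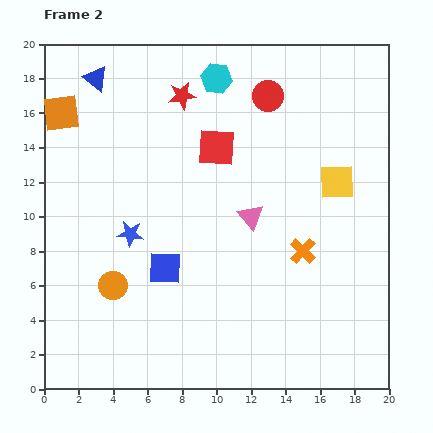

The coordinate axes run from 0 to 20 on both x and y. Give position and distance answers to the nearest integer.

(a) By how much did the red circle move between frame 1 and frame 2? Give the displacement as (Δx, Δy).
(-2, 2)

The red circle was at (15, 15) in frame 1 and (13, 17) in frame 2.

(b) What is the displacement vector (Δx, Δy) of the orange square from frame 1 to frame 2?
(-4, 1)

The orange square was at (5, 15) in frame 1 and (1, 16) in frame 2.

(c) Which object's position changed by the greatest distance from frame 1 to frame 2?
the red square

(moved 8; next 6)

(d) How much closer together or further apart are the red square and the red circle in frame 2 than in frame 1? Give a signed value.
-5

Distance in frame 1: 9. Distance in frame 2: 4.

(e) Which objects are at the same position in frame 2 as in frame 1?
the blue triangle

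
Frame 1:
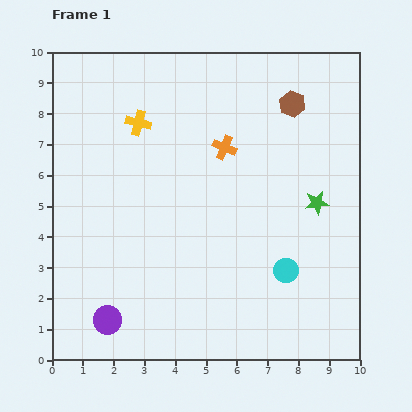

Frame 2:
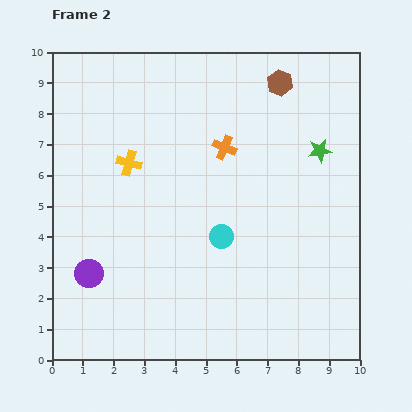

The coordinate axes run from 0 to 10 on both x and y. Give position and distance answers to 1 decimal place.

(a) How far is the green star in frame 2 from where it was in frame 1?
1.7

The green star moved from (8.6, 5.1) to (8.7, 6.8), a distance of √(0.1² + 1.7²) ≈ 1.7.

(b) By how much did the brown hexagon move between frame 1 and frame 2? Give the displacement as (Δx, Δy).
(-0.4, 0.7)

The brown hexagon was at (7.8, 8.3) in frame 1 and (7.4, 9.0) in frame 2.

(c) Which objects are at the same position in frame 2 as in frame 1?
the orange cross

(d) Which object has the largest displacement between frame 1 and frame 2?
the cyan circle

(moved 2.4; next 1.7)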